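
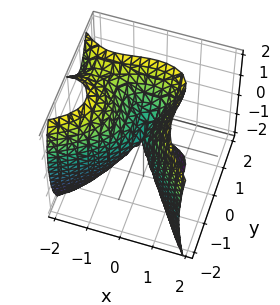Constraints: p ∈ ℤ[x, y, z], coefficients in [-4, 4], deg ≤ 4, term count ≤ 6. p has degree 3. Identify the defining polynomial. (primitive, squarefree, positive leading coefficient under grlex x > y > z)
x^3 - x^2*y + 2*y^3 + 3*x^2 - z^2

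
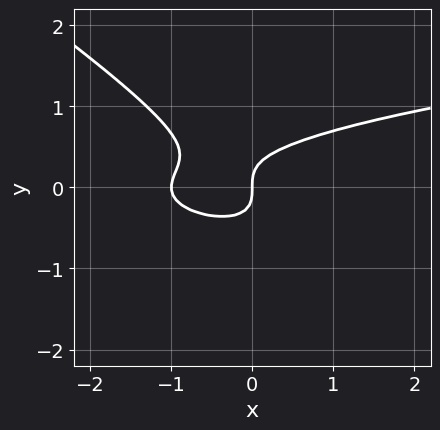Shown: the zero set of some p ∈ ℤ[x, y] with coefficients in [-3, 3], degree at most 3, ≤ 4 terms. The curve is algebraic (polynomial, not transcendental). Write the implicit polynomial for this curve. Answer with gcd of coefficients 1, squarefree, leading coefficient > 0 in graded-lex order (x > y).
2*x*y^2 + 3*y^3 - x^2 - x

(a) deg p = 3. The shape is more complex than any degree-2 curve.
(b) From the axis intercepts and sections: the x-axis gridline crossings are at x ∈ {-1, 0}; it crosses the y-axis at the gridline y = 0.
(c) Solving for integer coefficients yields p as stated.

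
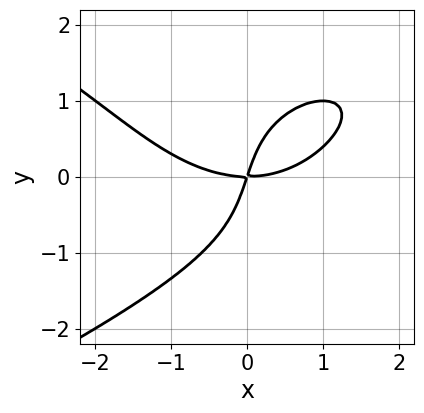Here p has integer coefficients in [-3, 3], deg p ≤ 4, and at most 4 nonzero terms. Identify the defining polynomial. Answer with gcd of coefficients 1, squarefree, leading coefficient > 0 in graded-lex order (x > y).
y^4 + x^3 - 3*x*y + y^2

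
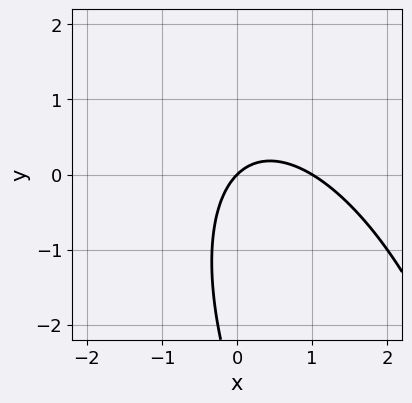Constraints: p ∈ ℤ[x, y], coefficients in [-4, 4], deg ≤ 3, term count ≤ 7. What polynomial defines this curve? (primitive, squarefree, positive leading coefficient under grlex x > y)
3*x^2 + 2*x*y + y^2 - 3*x + 3*y

deg p = 2. The shape is more complex than any degree-1 curve.
From the axis intercepts and sections: among the integer gridlines, it crosses the x-axis at x ∈ {0, 1}; it meets the y-axis at y = 0 (among the integer gridlines).
Together with the visible shape, these determine p as stated.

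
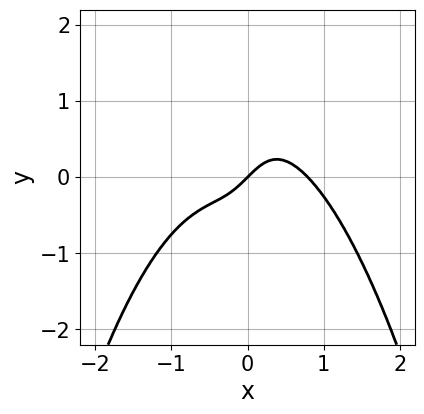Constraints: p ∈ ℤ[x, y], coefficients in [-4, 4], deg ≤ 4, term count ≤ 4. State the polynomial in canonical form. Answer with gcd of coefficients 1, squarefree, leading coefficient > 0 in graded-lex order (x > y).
2*x^4 + 3*x^2*y - x + y

(a) Degree: the shape is more complex than any degree-3 curve, so deg p = 4.
(b) From the axis intercepts and sections: one x-axis crossing is at x = 0; one y-axis crossing is at y = 0.
(c) Fitting integer coefficients to these (and the overall shape) gives p.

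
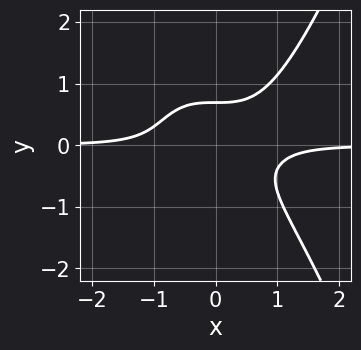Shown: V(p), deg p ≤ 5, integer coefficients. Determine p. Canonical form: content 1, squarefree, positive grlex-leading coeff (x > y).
3*x^3*y - 3*y^3 + 1

(a) deg p = 4.
(b) Observable constraints: no x-intercept at any integer in the box.
(c) The integer polynomial consistent with all of this is the stated p.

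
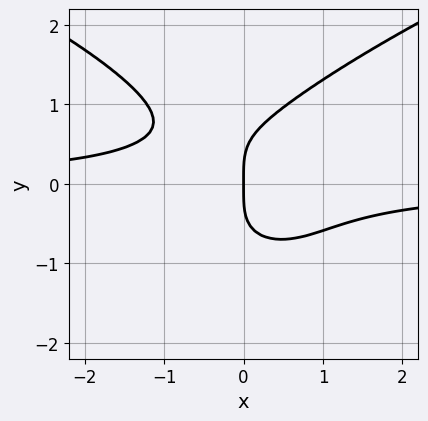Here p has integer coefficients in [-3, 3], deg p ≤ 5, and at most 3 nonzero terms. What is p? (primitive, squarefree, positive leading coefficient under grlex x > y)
1. deg p = 4. A generic line meets the curve in up to 4 points.
2. From the axis intercepts and sections: it meets the y-axis at y = 0 (among the integer gridlines); one x-axis crossing is at x = 0.
3. Solving for integer coefficients yields p as stated.

2*y^4 - 3*x^2*y - 2*x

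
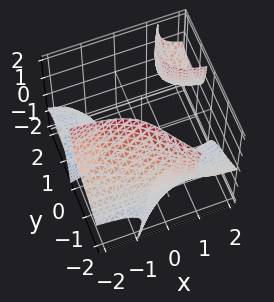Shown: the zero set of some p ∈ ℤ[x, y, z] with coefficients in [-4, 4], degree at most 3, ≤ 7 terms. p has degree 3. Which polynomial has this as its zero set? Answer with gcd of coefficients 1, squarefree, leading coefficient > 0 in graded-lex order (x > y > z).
3*x*y*z - y^3 - y*z^2 + 2*y - 3

(a) The picture has 3 separate pieces. They look like related sheets of one shape, so recover p as a whole.
(b) deg p = 3. The shape is more complex than any degree-2 surface.
(c) Reading off the gridlines: it misses every integer gridline on the x-axis; the surface avoids every integer z-axis point in the box.
(d) Fitting integer coefficients to these (and the overall shape) gives p.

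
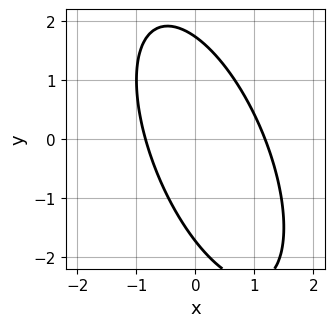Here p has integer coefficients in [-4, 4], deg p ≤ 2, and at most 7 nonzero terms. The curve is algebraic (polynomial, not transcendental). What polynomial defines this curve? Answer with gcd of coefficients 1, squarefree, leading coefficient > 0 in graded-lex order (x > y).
1. deg p = 2. A generic line meets the curve in up to 2 points.
2. Putting this together gives p.

3*x^2 + 2*x*y + y^2 - x - 3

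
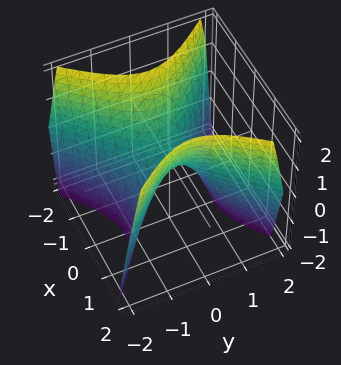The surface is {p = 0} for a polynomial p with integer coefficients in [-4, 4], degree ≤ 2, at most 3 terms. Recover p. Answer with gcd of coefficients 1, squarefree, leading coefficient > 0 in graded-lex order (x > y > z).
3*x^2 - 3*y^2 - 2*z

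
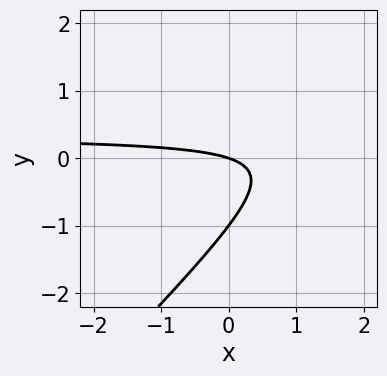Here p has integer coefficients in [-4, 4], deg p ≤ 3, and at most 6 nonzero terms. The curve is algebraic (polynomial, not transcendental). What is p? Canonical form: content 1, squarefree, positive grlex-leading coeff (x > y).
3*x*y - 3*y^2 - x - 3*y

1. The degree is 2 — no degree-1 curve has this shape.
2. Observable constraints: it crosses the x-axis at the gridline x = 0; the y-axis gridline crossings are at y ∈ {-1, 0}.
3. Fitting integer coefficients to these (and the overall shape) gives p.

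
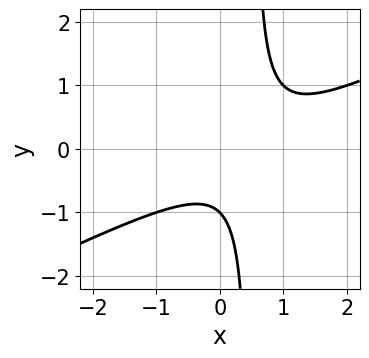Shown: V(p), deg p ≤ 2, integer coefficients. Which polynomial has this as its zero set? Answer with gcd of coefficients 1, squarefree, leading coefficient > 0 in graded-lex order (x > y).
x^2 - 2*x*y - x + y + 1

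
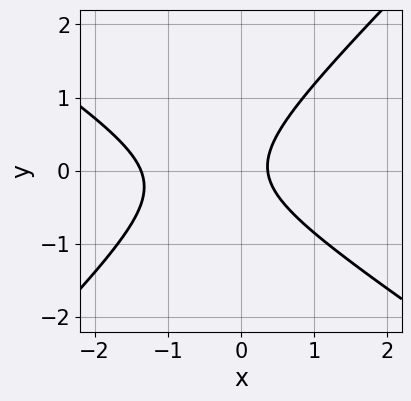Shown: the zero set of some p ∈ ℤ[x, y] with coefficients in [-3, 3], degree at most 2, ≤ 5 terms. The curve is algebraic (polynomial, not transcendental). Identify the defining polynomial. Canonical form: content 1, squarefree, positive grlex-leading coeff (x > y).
2*x^2 + x*y - 3*y^2 + 2*x - 1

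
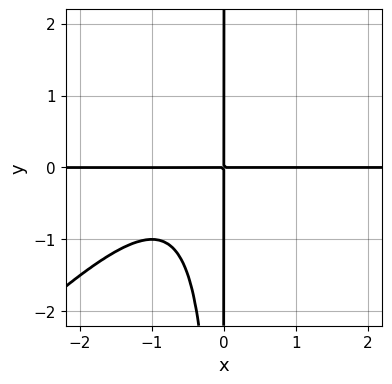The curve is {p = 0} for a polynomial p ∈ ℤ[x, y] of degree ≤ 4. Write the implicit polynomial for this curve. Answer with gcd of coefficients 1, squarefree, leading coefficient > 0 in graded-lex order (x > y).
x^3*y - x^2*y^2 + x^2*y + x*y

First, degree: a generic line meets the curve in up to 4 points, so deg p = 4.
Next, against the integer gridlines: the visible y-axis segment lies entirely on the curve; every point of the x-axis in the box is on the curve.
Finally, solving for integer coefficients yields p as stated.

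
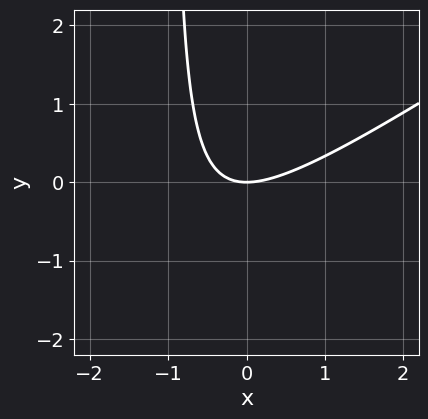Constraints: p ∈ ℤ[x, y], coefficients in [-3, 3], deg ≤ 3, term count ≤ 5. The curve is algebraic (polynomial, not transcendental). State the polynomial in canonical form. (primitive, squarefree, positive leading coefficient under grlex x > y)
2*x^2 - 3*x*y - 3*y

(a) The degree is 2 — no degree-1 curve has this shape.
(b) From the visible intercepts: it meets the y-axis at y = 0 (among the integer gridlines); it meets the x-axis at x = 0 (among the integer gridlines).
(c) Assembling these constraints gives the stated polynomial.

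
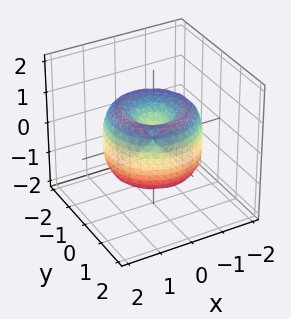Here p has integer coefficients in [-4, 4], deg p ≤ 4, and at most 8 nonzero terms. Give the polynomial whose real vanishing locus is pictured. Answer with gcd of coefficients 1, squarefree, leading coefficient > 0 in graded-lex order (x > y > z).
(a) Degree: the shape is more complex than any degree-3 surface, so deg p = 4.
(b) Symmetry: every cross-section ⟂ z is a circle, so x, y appear only via x² + y².
(c) Reading off the gridlines: it meets the y-axis at y = 0 (among the integer gridlines); one z-axis crossing is at z = 0; a circular section at z = 0 has radius between 1 and 2.
(d) Fitting integer coefficients to these (and the overall shape) gives p.

x^4 + 2*x^2*y^2 + y^4 - 2*x^2 - 2*y^2 + z^2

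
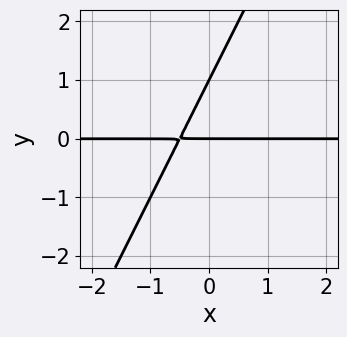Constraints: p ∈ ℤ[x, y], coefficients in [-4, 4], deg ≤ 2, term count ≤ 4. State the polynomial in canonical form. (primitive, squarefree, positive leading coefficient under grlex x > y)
deg p = 2.
Checking where it meets the axes: the y-axis gridline crossings are at y ∈ {0, 1}; every point of the x-axis in the box is on the curve.
Matching integer coefficients to the picture gives p.

2*x*y - y^2 + y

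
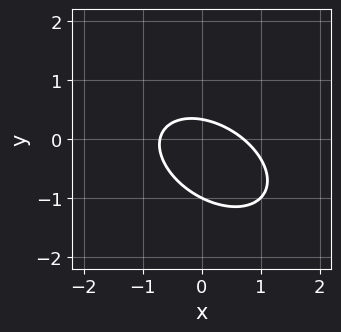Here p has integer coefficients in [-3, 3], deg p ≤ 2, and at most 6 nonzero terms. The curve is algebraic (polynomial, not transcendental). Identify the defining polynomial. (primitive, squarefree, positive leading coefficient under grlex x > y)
First, the degree is 2 — a generic line meets the curve in up to 2 points.
Then, against the integer gridlines: it crosses the y-axis at the gridline y = -1.
Finally, assembling these constraints gives the stated polynomial.

2*x^2 + 2*x*y + 3*y^2 + 2*y - 1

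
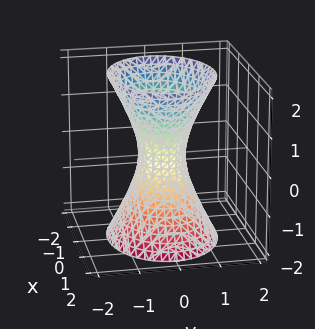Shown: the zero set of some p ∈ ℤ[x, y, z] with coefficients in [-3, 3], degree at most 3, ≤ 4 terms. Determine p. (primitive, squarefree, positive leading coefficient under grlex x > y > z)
2*x^2 + 3*y^2 - z^2 - 1

(a) The degree is 2 — one connected sheet with a waist; a quadric.
(b) Symmetries: mirror symmetry z ↦ −z ⇒ only even powers of z; mirror symmetry y ↦ −y ⇒ only even powers of y; it's symmetric under x → −x, forcing even powers of x.
(c) From the axis intercepts and sections: it misses every integer gridline on the z-axis.
(d) Solving for integer coefficients yields p as stated.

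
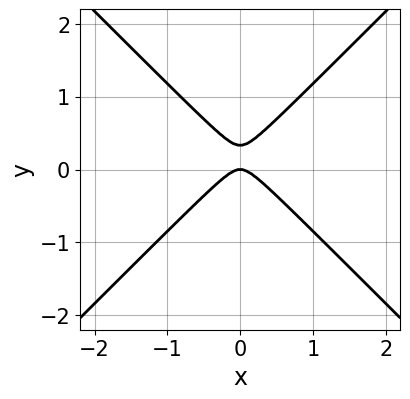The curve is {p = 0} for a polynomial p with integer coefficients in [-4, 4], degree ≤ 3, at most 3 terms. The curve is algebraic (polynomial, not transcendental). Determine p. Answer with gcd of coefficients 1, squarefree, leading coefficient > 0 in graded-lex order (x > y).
3*x^2 - 3*y^2 + y

First, deg p = 2. The shape is more complex than any degree-1 curve.
Next, symmetries: the x ↦ −x reflection is a symmetry, so x appears only in even powers.
Next, from the visible intercepts: it meets the y-axis at y = 0 (among the integer gridlines); it crosses the x-axis at the gridline x = 0.
Finally, putting this together gives p.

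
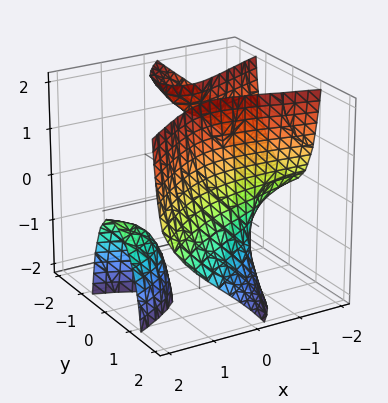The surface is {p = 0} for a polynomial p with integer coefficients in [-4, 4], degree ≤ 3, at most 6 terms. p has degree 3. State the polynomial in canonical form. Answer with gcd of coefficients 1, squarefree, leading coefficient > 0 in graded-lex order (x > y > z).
(a) I count 2 distinct pieces. Treating them together as one polynomial.
(b) deg p = 3. No degree-2 surface has this shape.
(c) Against the integer gridlines: the surface avoids every integer x-axis point in the box; no z-intercept at any integer in the box.
(d) Solving for integer coefficients yields p as stated.

x^2*z + 2*x*y^2 - 2*y^3 - 2*y^2*z + 1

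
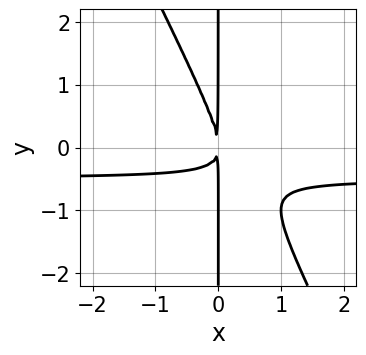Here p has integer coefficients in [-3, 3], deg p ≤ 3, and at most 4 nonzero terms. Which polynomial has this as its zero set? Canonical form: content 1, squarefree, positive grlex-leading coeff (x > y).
2*x^2*y + x*y^2 + x^2

1. deg p = 3. No degree-2 curve has this shape.
2. Reading off the gridlines: every point of the y-axis in the box is on the curve.
3. Fitting integer coefficients to these (and the overall shape) gives p.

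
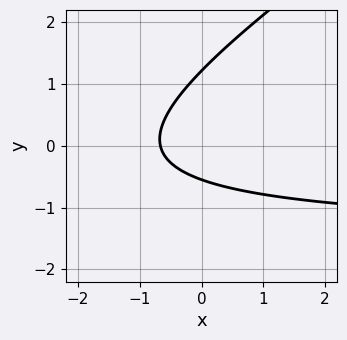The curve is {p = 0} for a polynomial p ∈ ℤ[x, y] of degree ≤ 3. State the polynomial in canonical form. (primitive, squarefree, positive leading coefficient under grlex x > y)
2*x*y - 3*y^2 + 3*x + 2*y + 2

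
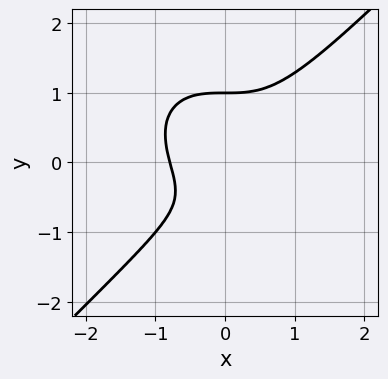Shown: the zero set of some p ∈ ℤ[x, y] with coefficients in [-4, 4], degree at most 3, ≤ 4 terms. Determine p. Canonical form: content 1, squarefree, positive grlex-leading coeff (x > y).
2*x^3 - 2*y^3 + y + 1

Degree: a generic line meets the curve in up to 3 points, so deg p = 3.
From the visible intercepts: it meets the y-axis at y = 1 (among the integer gridlines).
Solving for integer coefficients yields p as stated.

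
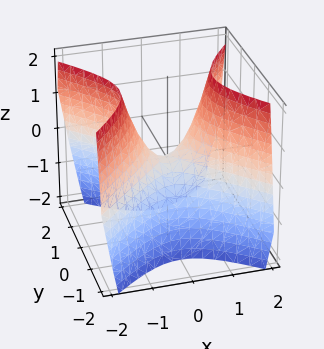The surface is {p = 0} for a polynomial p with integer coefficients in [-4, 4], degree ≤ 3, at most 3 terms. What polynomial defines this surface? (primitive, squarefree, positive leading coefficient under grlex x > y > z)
First, degree: a hyperbolic paraboloid; a quadric, so deg p = 2.
Then, symmetries: the x ↦ −x reflection is a symmetry, so x appears only in even powers; the y ↦ −y reflection is a symmetry, so y appears only in even powers.
Then, reading off the gridlines: one x-axis crossing is at x = 0; one y-axis crossing is at y = 0; it meets the z-axis at z = 0 (among the integer gridlines).
Finally, putting this together gives p.

3*x^2 - 3*y^2 - 2*z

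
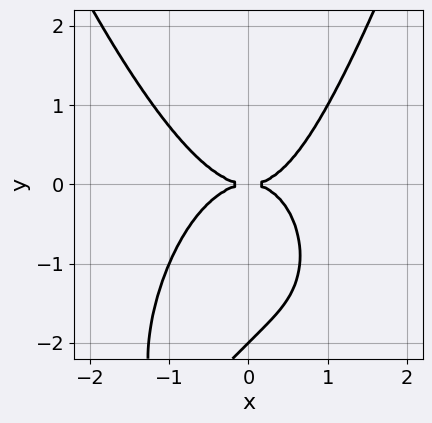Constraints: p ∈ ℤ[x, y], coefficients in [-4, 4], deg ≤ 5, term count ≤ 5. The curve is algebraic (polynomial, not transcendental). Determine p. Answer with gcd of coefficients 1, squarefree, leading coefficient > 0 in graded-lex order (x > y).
First, degree: no degree-3 curve has this shape, so deg p = 4.
Next, against the integer gridlines: the y-axis gridline crossings are at y ∈ {-2, 0}; it meets the x-axis at x = 0 (among the integer gridlines).
Finally, putting this together gives p.

2*x^4 + x*y^2 - y^3 - 2*y^2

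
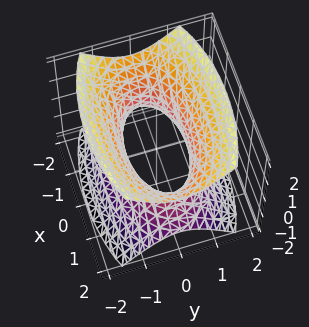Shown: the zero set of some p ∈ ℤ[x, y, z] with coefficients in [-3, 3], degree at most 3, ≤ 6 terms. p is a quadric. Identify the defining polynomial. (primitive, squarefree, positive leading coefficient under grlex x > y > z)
x^2 + 3*y^2 - 2*z^2 - 2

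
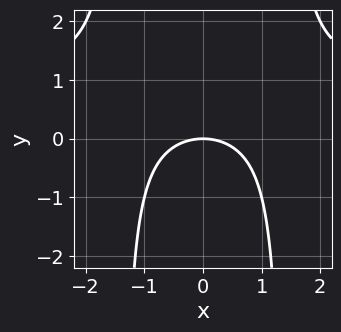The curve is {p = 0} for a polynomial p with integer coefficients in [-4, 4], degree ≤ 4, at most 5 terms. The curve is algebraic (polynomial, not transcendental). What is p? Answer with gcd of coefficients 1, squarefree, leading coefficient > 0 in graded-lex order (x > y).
x^2*y - x^2 - 2*y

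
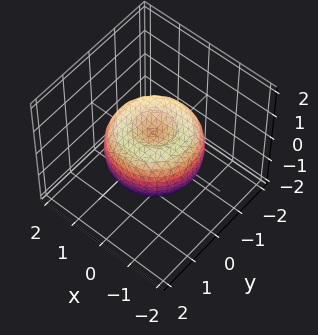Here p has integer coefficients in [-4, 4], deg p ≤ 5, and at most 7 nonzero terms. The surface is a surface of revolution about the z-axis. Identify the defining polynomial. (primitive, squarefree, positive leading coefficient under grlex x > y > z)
1. The degree is 4 — no degree-3 surface has this shape.
2. By symmetry, every cross-section ⟂ z is a circle, so x, y appear only via x² + y².
3. Reading off the gridlines: a circular section at z = 0 has radius between 1 and 2.
4. The integer polynomial consistent with all of this is the stated p.

2*x^4 + 4*x^2*y^2 + 2*y^4 - 3*x^2 - 3*y^2 + 3*z^2 - 1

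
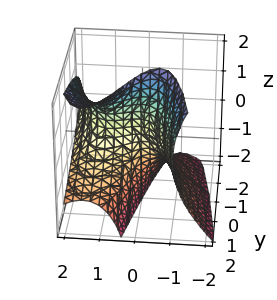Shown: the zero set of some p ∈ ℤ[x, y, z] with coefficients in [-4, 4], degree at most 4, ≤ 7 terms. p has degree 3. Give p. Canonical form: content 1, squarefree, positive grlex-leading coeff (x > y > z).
2*x^3 - 2*x*z^2 - 3*x^2 + 2*x*z + 3*y

(a) deg p = 3. The shape is more complex than any degree-2 surface.
(b) Reading off the gridlines: it meets the y-axis at y = 0 (among the integer gridlines); every point of the z-axis in the box is on the surface; one x-axis crossing is at x = 0.
(c) Assembling these constraints gives the stated polynomial.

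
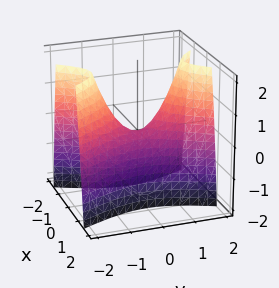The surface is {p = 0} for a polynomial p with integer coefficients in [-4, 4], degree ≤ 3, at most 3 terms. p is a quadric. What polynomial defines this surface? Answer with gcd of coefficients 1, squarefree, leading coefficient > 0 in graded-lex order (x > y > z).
3*x^2 - y^2 + z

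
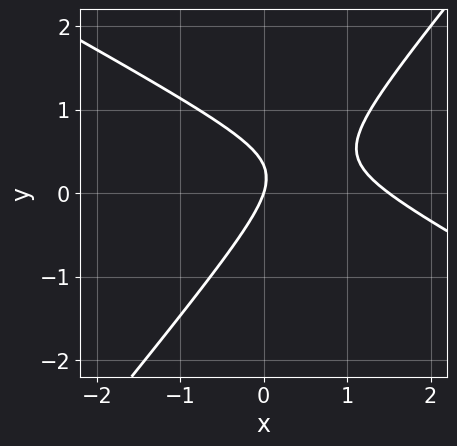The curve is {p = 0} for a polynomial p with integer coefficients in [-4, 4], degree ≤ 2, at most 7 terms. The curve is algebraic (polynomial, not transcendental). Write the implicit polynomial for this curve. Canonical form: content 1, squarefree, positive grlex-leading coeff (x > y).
2*x^2 + 2*x*y - 3*y^2 - 3*x + y

First, the degree is 2 — no degree-1 curve has this shape.
Next, checking where it meets the axes: it crosses the y-axis at the gridline y = 0; it meets the x-axis at x = 0 (among the integer gridlines).
Finally, solving for integer coefficients yields p as stated.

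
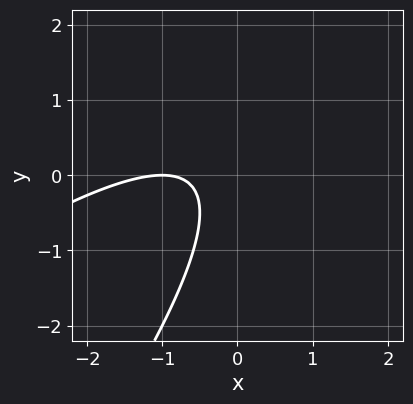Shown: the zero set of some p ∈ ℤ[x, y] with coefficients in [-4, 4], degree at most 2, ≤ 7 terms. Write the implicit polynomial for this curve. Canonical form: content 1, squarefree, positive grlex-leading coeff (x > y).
x^2 - 2*x*y + y^2 + 2*x + 1

1. Degree: the shape is more complex than any degree-1 curve, so deg p = 2.
2. Observable constraints: no y-intercept at any integer in the box; one x-axis crossing is at x = -1.
3. Assembling these constraints gives the stated polynomial.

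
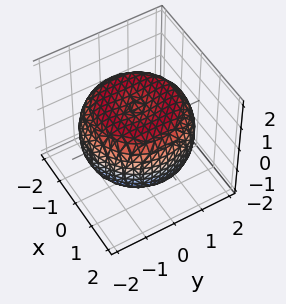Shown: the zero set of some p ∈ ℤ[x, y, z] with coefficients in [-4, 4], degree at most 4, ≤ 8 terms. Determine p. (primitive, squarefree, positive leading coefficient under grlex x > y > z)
deg p = 4.
Symmetry: the z-axis is an axis of rotation, so x and y enter only as x² + y².
From the axis intercepts and sections: the z-axis gridline crossings are at z ∈ {-1, 1}; a circular section at z = -1 has radius between 1 and 2.
Assembling these constraints gives the stated polynomial.

x^4 + 2*x^2*y^2 + y^4 - 2*x^2 - 2*y^2 + 3*z^2 - 3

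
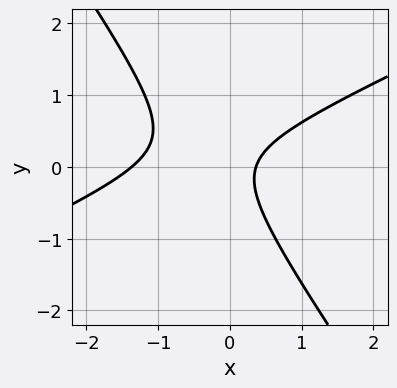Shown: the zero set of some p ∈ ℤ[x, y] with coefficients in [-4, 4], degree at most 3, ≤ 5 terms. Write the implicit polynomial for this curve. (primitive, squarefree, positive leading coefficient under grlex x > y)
Degree: a generic line meets the curve in up to 2 points, so deg p = 2.
Checking where it meets the axes: it misses every integer gridline on the y-axis.
Together with the visible shape, these determine p as stated.

2*x^2 - 3*x*y - 3*y^2 + 2*x - 1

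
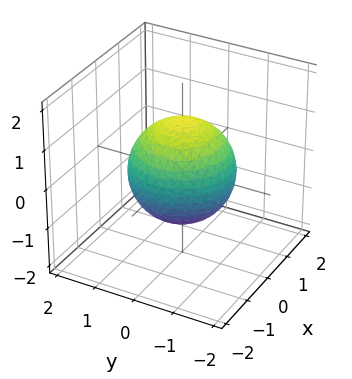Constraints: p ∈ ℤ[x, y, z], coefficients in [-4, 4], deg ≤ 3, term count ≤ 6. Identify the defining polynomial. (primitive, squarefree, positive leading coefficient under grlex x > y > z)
First, degree: the shape is more complex than any degree-1 surface, so deg p = 2.
Then, by symmetry, the z-axis is an axis of rotation, so x and y enter only as x² + y².
Then, observable constraints: a circular section at z = -1 has radius between 0 and 1.
Finally, together with the visible shape, these determine p as stated.

2*x^2 + 2*y^2 + 2*z^2 - 3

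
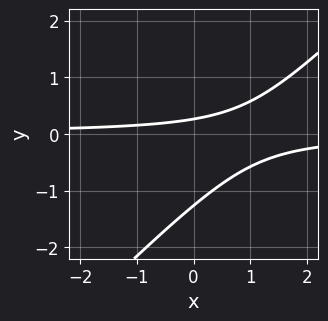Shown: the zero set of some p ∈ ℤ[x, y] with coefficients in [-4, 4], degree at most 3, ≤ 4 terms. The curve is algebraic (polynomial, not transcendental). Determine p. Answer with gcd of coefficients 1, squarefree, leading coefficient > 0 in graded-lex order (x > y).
3*x*y - 3*y^2 - 3*y + 1

deg p = 2. No degree-1 curve has this shape.
Against the integer gridlines: no x-intercept at any integer in the box.
These observations pin down the coefficients.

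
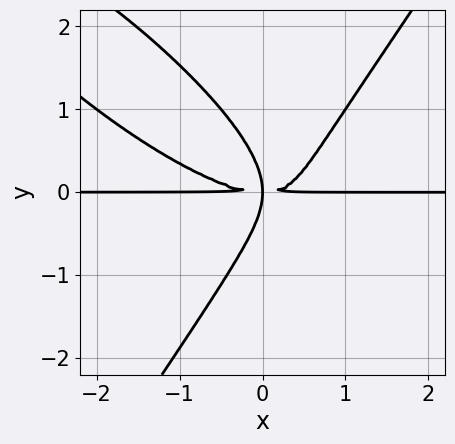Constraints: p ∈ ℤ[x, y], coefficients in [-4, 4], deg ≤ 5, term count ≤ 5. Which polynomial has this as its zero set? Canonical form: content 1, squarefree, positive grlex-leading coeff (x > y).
2*x^3*y + 3*x^2*y^2 - 2*y^4 - 3*x*y^2

1. Degree: no degree-3 curve has this shape, so deg p = 4.
2. Against the integer gridlines: the visible x-axis segment lies entirely on the curve.
3. Solving for integer coefficients yields p as stated.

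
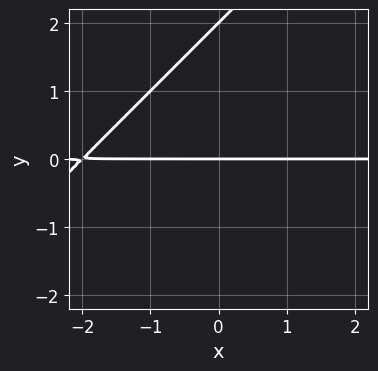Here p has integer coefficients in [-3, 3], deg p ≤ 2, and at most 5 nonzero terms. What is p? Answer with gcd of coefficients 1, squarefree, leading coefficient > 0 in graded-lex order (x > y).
x*y - y^2 + 2*y

First, deg p = 2. The shape is more complex than any degree-1 curve.
Then, checking where it meets the axes: the y-axis gridline crossings are at y ∈ {0, 2}; every point of the x-axis in the box is on the curve.
Finally, fitting integer coefficients to these (and the overall shape) gives p.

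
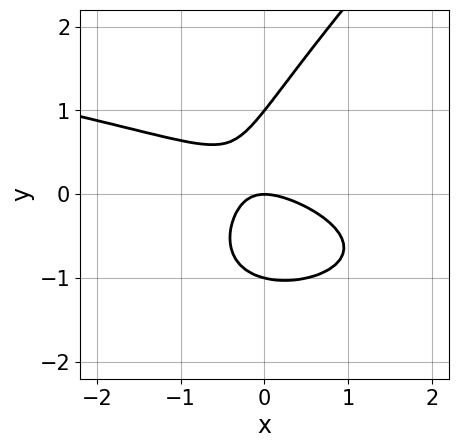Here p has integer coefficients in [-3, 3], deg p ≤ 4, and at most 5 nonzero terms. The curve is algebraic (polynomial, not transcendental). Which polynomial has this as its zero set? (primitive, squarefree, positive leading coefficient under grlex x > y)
2*x*y^2 - 2*y^3 + 2*x^2 + 3*x*y + 2*y

1. deg p = 3. No degree-2 curve has this shape.
2. Reading off the gridlines: it crosses the x-axis at the gridline x = 0; among the integer gridlines, it crosses the y-axis at y ∈ {-1, 0, 1}.
3. The integer polynomial consistent with all of this is the stated p.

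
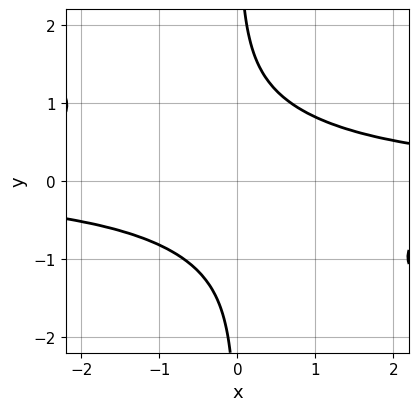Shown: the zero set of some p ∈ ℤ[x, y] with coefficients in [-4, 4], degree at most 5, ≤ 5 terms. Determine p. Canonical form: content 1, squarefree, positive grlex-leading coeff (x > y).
2*x^2*y^2 + 3*x*y^3 - 3

1. Degree: no degree-3 curve has this shape, so deg p = 4.
2. Against the integer gridlines: the curve avoids every integer y-axis point in the box; the curve avoids every integer x-axis point in the box.
3. Putting this together gives p.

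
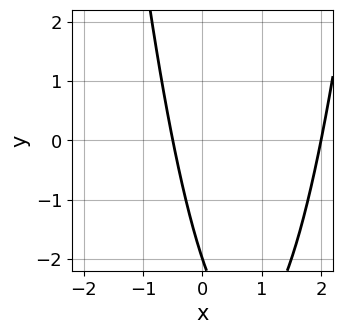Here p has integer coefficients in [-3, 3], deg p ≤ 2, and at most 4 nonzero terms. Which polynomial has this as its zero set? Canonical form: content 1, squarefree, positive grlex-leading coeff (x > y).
Degree: a generic line meets the curve in up to 2 points, so deg p = 2.
Reading off the gridlines: it meets the y-axis at y = -2 (among the integer gridlines); it crosses the x-axis at the gridline x = 2.
Solving for integer coefficients yields p as stated.

2*x^2 - 3*x - y - 2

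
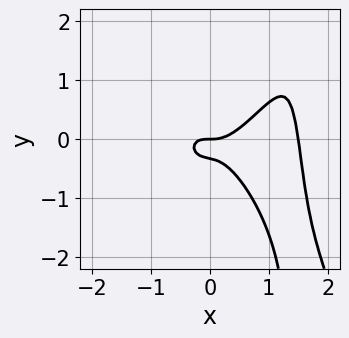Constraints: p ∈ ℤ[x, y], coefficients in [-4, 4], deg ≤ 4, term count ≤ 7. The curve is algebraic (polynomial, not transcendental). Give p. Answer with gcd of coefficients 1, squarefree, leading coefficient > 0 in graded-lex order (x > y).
2*x^4 - 3*x^3 - 2*x*y^2 + 3*y^2 + y

1. The degree is 4 — a generic line meets the curve in up to 4 points.
2. Reading off the gridlines: one x-axis crossing is at x = 0; it crosses the y-axis at the gridline y = 0.
3. Fitting integer coefficients to these (and the overall shape) gives p.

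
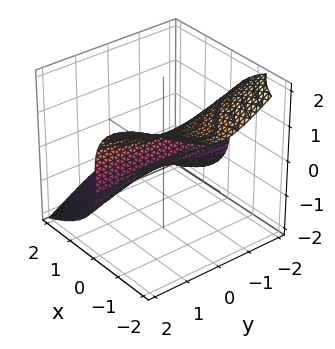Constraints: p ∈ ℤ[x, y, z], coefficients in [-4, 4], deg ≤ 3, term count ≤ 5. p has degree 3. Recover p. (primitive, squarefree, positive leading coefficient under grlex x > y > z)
3*x*y^2 + 3*z^3 - z^2 + 3*x

deg p = 3. No degree-2 surface has this shape.
Checking where it meets the axes: it crosses the z-axis at the gridline z = 0; the visible y-axis segment lies entirely on the surface; it meets the x-axis at x = 0 (among the integer gridlines).
Solving for integer coefficients yields p as stated.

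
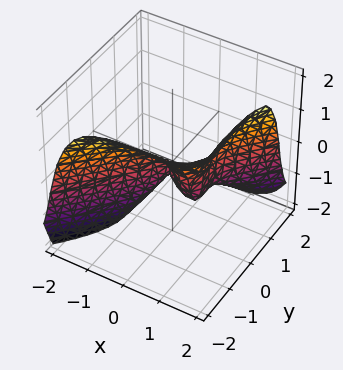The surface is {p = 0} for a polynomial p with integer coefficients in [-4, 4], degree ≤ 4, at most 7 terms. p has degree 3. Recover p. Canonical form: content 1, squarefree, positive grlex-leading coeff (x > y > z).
3*x^3 - 3*y^3 - 2*y^2*z - z^3 - 3*x^2

Degree: no degree-2 surface has this shape, so deg p = 3.
Against the integer gridlines: it meets the y-axis at y = 0 (among the integer gridlines); it meets the z-axis at z = 0 (among the integer gridlines); the x-axis gridline crossings are at x ∈ {0, 1}.
Assembling these constraints gives the stated polynomial.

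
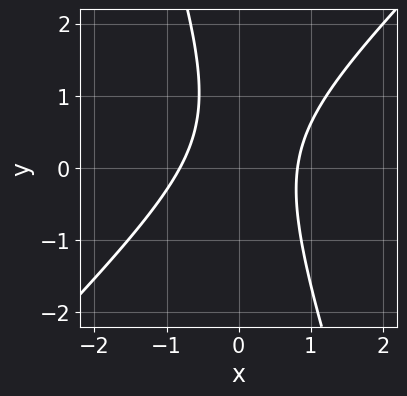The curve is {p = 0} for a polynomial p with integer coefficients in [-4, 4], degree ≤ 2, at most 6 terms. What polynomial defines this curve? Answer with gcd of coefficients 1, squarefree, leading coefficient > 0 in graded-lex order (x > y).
Degree: a generic line meets the curve in up to 2 points, so deg p = 2.
Reading off the gridlines: the curve avoids every integer y-axis point in the box.
Together with the visible shape, these determine p as stated.

3*x^2 - 2*x*y - y^2 + y - 2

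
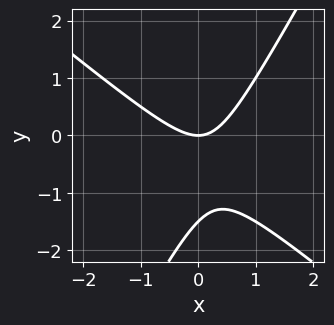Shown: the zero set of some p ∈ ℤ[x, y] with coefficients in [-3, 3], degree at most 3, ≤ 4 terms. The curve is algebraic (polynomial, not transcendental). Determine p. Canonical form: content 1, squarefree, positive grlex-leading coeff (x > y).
3*x^2 + 2*x*y - 2*y^2 - 3*y

The degree is 2 — no degree-1 curve has this shape.
From the axis intercepts and sections: one y-axis crossing is at y = 0; one x-axis crossing is at x = 0.
Putting this together gives p.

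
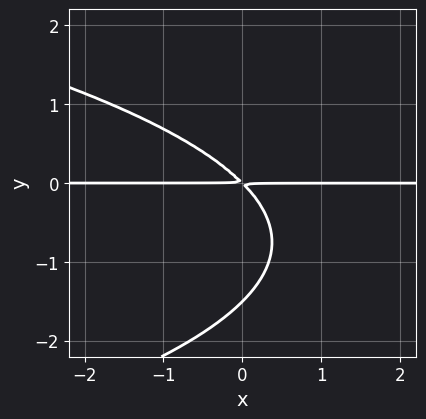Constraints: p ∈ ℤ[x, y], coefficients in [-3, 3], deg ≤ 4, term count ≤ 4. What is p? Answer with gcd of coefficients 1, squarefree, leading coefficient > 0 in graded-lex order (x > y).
2*y^3 + 3*x*y + 3*y^2

The degree is 3 — the shape is more complex than any degree-2 curve.
Reading off the gridlines: the visible x-axis segment lies entirely on the curve.
Solving for integer coefficients yields p as stated.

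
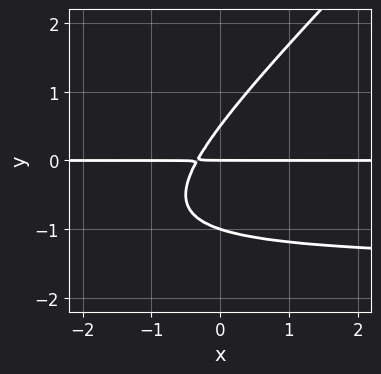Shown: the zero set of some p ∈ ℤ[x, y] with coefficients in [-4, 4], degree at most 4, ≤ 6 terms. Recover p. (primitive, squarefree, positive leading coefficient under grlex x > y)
deg p = 3. A generic line meets the curve in up to 3 points.
Checking where it meets the axes: among the integer gridlines, it crosses the y-axis at y ∈ {-1, 0}; the visible x-axis segment lies entirely on the curve.
The integer polynomial consistent with all of this is the stated p.

2*x*y^2 - 2*y^3 + 3*x*y - y^2 + y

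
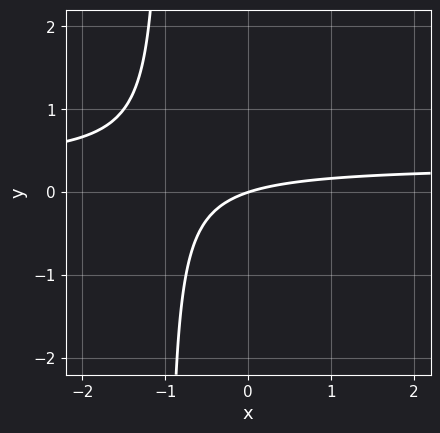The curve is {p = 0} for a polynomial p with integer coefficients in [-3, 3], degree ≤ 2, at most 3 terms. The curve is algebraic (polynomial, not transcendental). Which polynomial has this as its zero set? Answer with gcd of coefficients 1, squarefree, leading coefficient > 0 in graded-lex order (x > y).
1. Degree: no degree-1 curve has this shape, so deg p = 2.
2. Observable constraints: it crosses the x-axis at the gridline x = 0; one y-axis crossing is at y = 0.
3. These observations pin down the coefficients.

3*x*y - x + 3*y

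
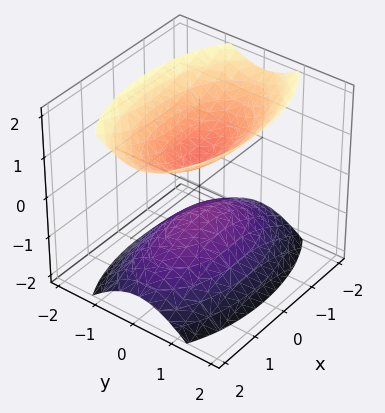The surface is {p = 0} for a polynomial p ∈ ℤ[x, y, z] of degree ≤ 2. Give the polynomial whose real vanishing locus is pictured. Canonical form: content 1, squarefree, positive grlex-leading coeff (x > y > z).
x^2 + 3*y^2 - 2*z^2 + 1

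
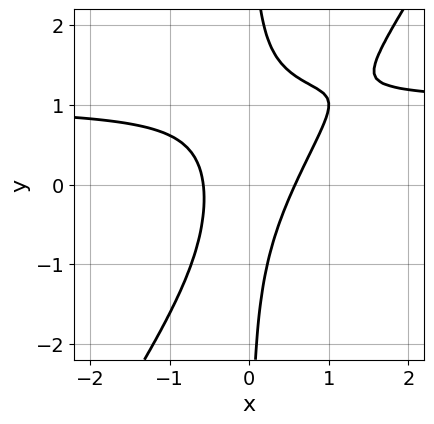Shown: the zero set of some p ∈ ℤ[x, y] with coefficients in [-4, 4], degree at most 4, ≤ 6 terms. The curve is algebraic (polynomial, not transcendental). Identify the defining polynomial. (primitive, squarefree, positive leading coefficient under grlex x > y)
3*x^2*y - 2*x*y^2 - 3*x^2 + x*y + 1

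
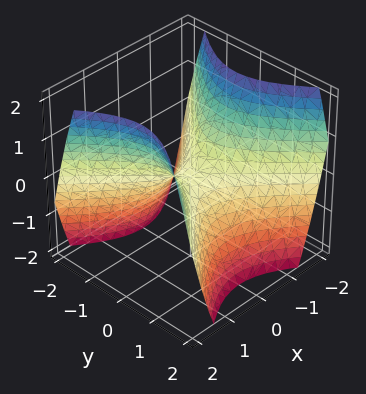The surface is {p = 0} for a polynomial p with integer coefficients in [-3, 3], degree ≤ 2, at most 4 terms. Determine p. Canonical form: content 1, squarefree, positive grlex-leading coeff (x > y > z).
x^2 - y^2 - z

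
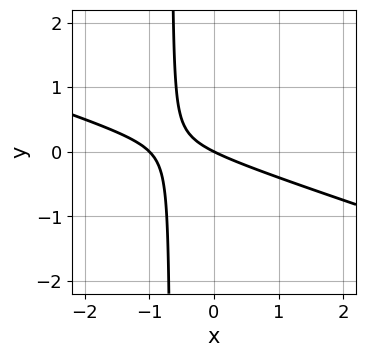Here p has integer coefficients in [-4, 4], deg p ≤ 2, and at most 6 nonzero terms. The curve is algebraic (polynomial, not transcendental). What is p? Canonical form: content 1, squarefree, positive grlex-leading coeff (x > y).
x^2 + 3*x*y + x + 2*y

(a) The degree is 2 — no degree-1 curve has this shape.
(b) From the visible intercepts: among the integer gridlines, it crosses the x-axis at x ∈ {-1, 0}; it crosses the y-axis at the gridline y = 0.
(c) Solving for integer coefficients yields p as stated.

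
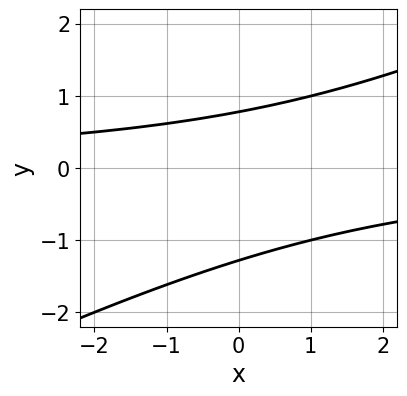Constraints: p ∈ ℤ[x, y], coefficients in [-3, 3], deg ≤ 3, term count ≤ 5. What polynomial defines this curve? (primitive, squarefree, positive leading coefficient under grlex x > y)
First, the degree is 2 — the shape is more complex than any degree-1 curve.
Then, from the axis intercepts and sections: it misses every integer gridline on the x-axis.
Finally, solving for integer coefficients yields p as stated.

x*y - 2*y^2 - y + 2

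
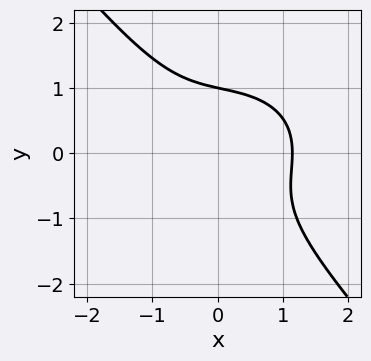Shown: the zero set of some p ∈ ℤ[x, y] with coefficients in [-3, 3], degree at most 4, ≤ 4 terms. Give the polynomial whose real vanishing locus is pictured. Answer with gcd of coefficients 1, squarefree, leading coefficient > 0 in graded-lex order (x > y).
The degree is 3 — the shape is more complex than any degree-2 curve.
Observable constraints: one y-axis crossing is at y = 1.
Matching integer coefficients to the picture gives p.

2*x^3 + 2*x*y^2 + 3*y^3 - 3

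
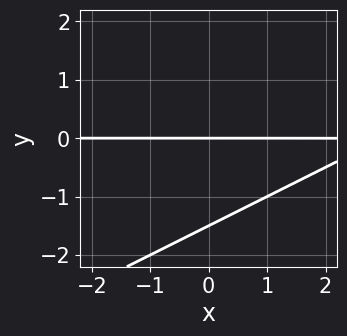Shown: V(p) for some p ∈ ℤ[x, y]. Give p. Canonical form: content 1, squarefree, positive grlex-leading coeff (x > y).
(a) The degree is 2 — no degree-1 curve has this shape.
(b) From the visible intercepts: it meets the y-axis at y = 0 (among the integer gridlines); every point of the x-axis in the box is on the curve.
(c) Putting this together gives p.

x*y - 2*y^2 - 3*y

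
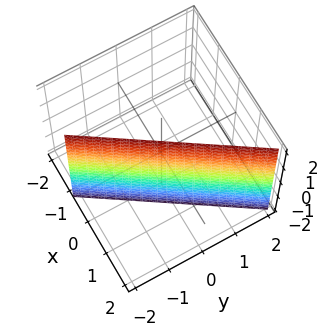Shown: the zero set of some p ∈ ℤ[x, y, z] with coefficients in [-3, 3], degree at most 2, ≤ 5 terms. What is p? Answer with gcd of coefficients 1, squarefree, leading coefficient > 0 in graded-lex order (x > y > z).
3*x - 2*y - 2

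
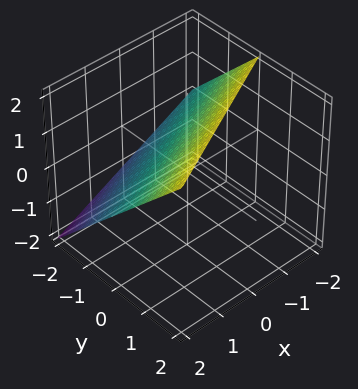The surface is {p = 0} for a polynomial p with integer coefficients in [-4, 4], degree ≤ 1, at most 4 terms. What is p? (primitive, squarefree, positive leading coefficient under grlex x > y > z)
1. Degree: the surface is flat (a plane), so deg p = 1.
2. From the axis intercepts and sections: it crosses the y-axis at the gridline y = -1; it meets the x-axis at x = 2 (among the integer gridlines); it meets the z-axis at z = 1 (among the integer gridlines).
3. Putting this together gives p.

x - 2*y + 2*z - 2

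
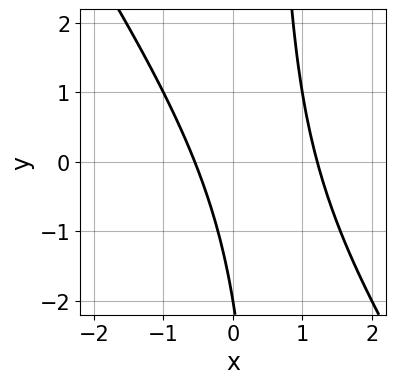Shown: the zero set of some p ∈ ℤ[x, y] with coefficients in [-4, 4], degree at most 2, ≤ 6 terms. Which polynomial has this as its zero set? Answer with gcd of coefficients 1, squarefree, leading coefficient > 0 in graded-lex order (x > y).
3*x^2 + 2*x*y - 2*x - y - 2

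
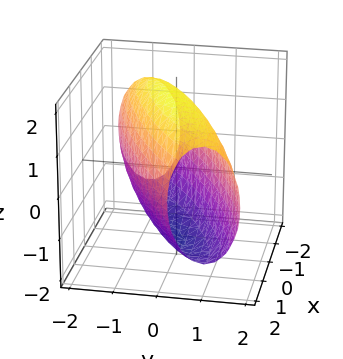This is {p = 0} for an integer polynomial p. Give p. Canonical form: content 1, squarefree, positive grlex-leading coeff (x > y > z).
First, degree: the shape is more complex than any degree-1 surface, so deg p = 2.
Next, from the axis intercepts and sections: among the integer gridlines, it crosses the y-axis at y ∈ {-1, 1}.
Finally, assembling these constraints gives the stated polynomial.

x^2 - 3*x*y + 3*y^2 + z^2 - 3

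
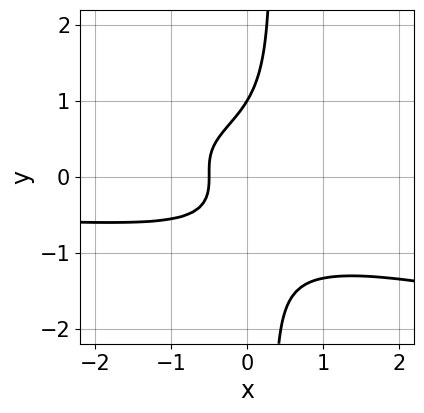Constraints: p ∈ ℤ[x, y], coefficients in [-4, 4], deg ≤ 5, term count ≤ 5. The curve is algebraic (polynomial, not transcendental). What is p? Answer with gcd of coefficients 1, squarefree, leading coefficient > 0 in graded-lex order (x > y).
x^2*y^2 + 3*x*y^3 - y^3 + 2*x + 1

deg p = 4.
Observable constraints: one y-axis crossing is at y = 1.
Putting this together gives p.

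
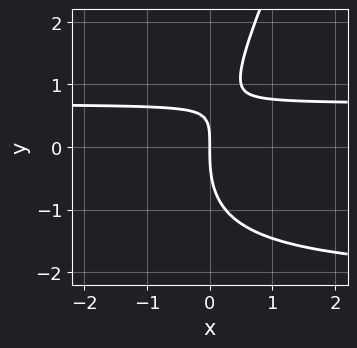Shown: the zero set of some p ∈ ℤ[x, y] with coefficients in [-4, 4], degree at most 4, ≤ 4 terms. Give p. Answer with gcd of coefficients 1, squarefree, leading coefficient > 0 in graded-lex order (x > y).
2*x*y^2 - y^3 + 3*x*y - 3*x

(a) deg p = 3.
(b) Checking where it meets the axes: one x-axis crossing is at x = 0; one y-axis crossing is at y = 0.
(c) The integer polynomial consistent with all of this is the stated p.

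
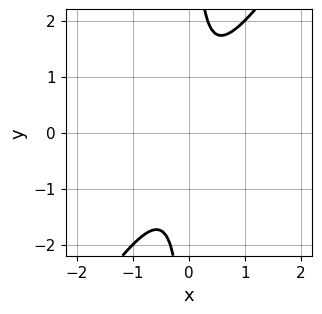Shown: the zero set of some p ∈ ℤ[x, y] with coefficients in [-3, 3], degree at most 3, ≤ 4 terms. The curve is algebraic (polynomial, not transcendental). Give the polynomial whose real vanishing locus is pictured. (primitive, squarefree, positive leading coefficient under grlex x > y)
3*x^2 - 2*x*y + 1

First, degree: the shape is more complex than any degree-1 curve, so deg p = 2.
Next, against the integer gridlines: no y-intercept at any integer in the box; no x-intercept at any integer in the box.
Finally, assembling these constraints gives the stated polynomial.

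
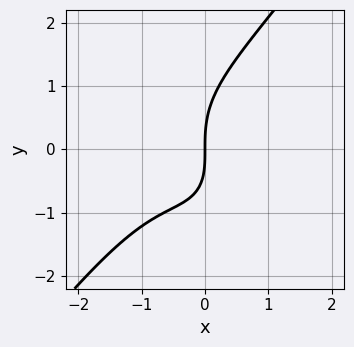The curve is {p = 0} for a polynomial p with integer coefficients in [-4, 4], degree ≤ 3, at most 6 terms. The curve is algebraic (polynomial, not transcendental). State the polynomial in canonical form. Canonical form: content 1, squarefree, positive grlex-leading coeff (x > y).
2*x^3 - y^3 + 2*x^2 + x*y + 3*x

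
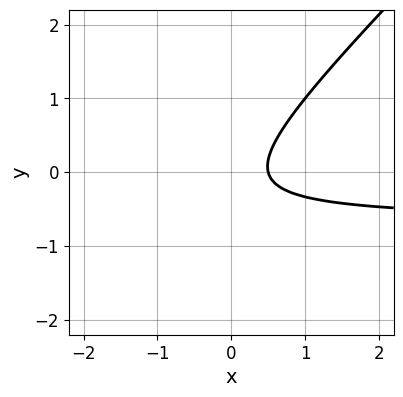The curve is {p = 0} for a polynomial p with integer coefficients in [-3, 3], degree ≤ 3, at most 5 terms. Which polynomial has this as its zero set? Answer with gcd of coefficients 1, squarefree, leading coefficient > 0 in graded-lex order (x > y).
The degree is 2 — no degree-1 curve has this shape.
Against the integer gridlines: it misses every integer gridline on the y-axis.
Fitting integer coefficients to these (and the overall shape) gives p.

3*x*y - 3*y^2 + 2*x - y - 1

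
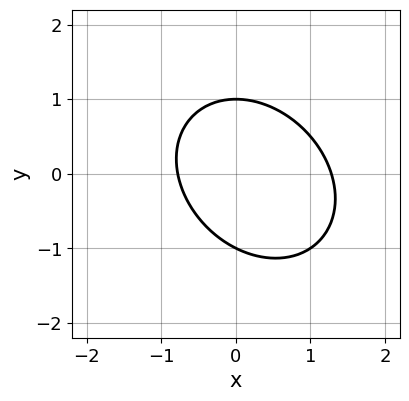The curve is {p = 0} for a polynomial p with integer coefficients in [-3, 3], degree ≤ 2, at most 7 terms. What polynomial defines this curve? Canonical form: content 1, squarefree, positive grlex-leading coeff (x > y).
2*x^2 + x*y + 2*y^2 - x - 2

First, degree: a generic line meets the curve in up to 2 points, so deg p = 2.
Then, checking where it meets the axes: the y-axis gridline crossings are at y ∈ {-1, 1}.
Finally, matching integer coefficients to the picture gives p.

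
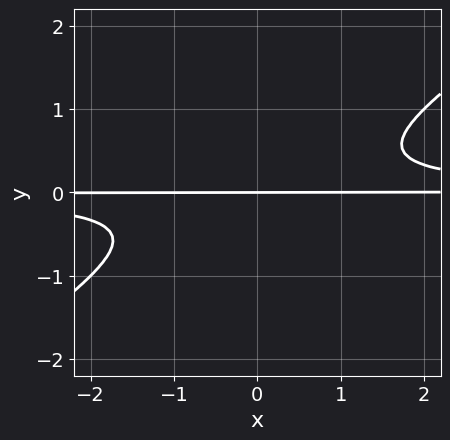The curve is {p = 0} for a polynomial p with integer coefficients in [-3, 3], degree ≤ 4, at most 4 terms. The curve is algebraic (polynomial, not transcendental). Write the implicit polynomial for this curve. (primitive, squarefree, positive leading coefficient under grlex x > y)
2*x*y^2 - 3*y^3 - y

1. deg p = 3. No degree-2 curve has this shape.
2. Checking where it meets the axes: the visible x-axis segment lies entirely on the curve; one y-axis crossing is at y = 0.
3. Solving for integer coefficients yields p as stated.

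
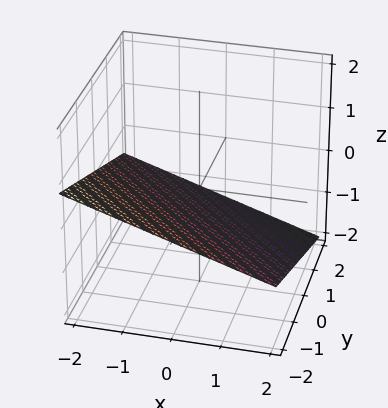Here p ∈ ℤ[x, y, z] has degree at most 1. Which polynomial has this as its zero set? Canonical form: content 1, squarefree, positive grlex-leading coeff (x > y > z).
First, degree: the surface is flat (a plane), so deg p = 1.
Next, observable constraints: one x-axis crossing is at x = -2; it meets the y-axis at y = -2 (among the integer gridlines).
Finally, matching integer coefficients to the picture gives p.

x + y + 3*z + 2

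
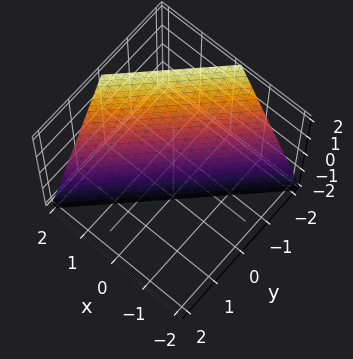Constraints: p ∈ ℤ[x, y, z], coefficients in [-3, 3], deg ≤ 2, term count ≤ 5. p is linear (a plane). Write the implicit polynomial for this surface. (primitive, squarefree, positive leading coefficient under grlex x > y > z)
2*x - 2*y - z - 2

First, the degree is 1 — the surface is flat (a plane).
Then, observable constraints: one y-axis crossing is at y = -1; it crosses the x-axis at the gridline x = 1.
Finally, fitting integer coefficients to these (and the overall shape) gives p. Check: (0, 0, -2) on the z-axis lies on the surface, and p(0, 0, -2) = 0. ✓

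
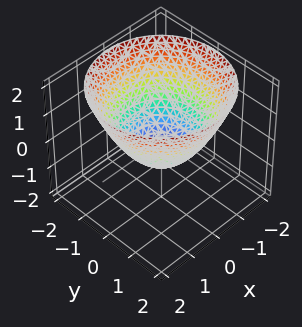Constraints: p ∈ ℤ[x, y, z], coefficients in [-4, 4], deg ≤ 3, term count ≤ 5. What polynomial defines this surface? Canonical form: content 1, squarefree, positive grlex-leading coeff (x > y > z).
1. Degree: no degree-1 surface has this shape, so deg p = 2.
2. By symmetry, every cross-section ⟂ z is a circle, so x, y appear only via x² + y².
3. Observable constraints: a circular section at z = 1 has radius between 1 and 2; among the integer gridlines, it crosses the x-axis at x ∈ {-1, 1}.
4. Solving for integer coefficients yields p as stated. Check: (0, -1, 0) on the y-axis lies on the surface, and p(0, -1, 0) = 0. ✓

2*x^2 + 2*y^2 - 3*z - 2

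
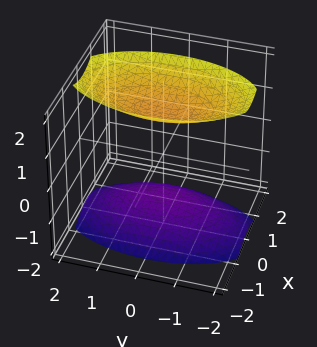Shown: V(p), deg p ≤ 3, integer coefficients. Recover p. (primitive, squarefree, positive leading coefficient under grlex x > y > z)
First, the picture has 2 separate pieces. Treating them together as one polynomial.
Next, deg p = 2. Two separate bowl-shaped sheets opening away from each other; a quadric.
Then, symmetries: mirror symmetry x ↦ −x ⇒ only even powers of x; mirror symmetry y ↦ −y ⇒ only even powers of y; it's symmetric under z → −z, forcing even powers of z.
Then, observable constraints: no y-intercept at any integer in the box; the surface avoids every integer x-axis point in the box.
Finally, putting this together gives p.

3*x^2 + y^2 - 2*z^2 + 3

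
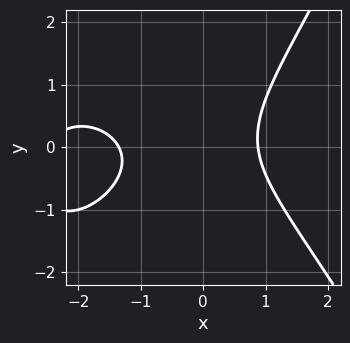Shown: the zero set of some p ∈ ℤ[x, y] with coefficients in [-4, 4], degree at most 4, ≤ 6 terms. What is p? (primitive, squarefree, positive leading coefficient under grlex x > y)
x^3 + 3*x^2 + x*y - 3*y^2 - 3

deg p = 3.
Reading off the gridlines: no y-intercept at any integer in the box.
The integer polynomial consistent with all of this is the stated p.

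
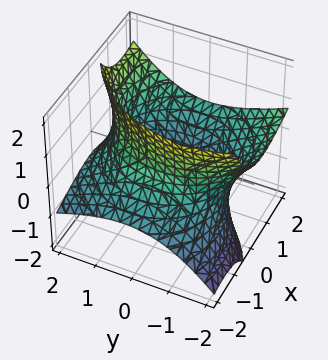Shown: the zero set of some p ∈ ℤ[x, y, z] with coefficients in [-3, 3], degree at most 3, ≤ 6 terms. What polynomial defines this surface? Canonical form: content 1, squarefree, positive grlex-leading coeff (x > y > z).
x^2 - 2*x*z + y^2 + y*z - z^2 - 3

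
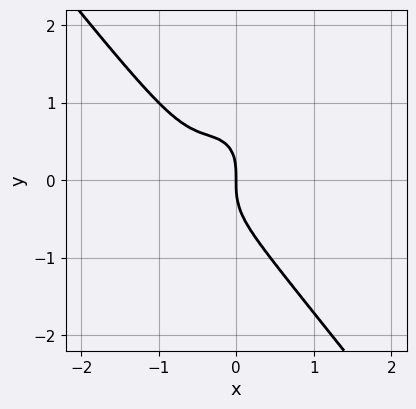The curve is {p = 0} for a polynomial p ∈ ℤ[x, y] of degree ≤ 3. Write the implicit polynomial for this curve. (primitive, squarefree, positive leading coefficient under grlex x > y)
2*x^3 + y^3 + 2*x^2 + x

1. Degree: the shape is more complex than any degree-2 curve, so deg p = 3.
2. Reading off the gridlines: it crosses the y-axis at the gridline y = 0; one x-axis crossing is at x = 0.
3. These observations pin down the coefficients.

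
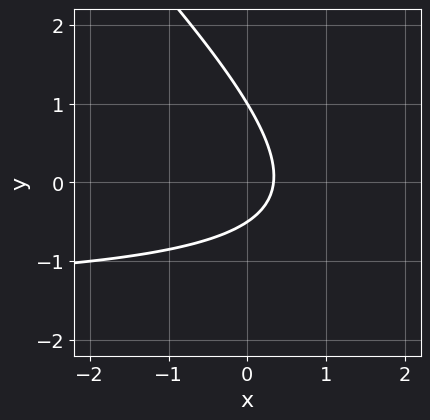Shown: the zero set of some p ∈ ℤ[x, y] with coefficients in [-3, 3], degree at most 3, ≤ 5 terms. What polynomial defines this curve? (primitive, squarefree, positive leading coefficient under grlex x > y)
1. deg p = 2. The shape is more complex than any degree-1 curve.
2. From the visible intercepts: it meets the y-axis at y = 1 (among the integer gridlines).
3. Solving for integer coefficients yields p as stated.

2*x*y + 2*y^2 + 3*x - y - 1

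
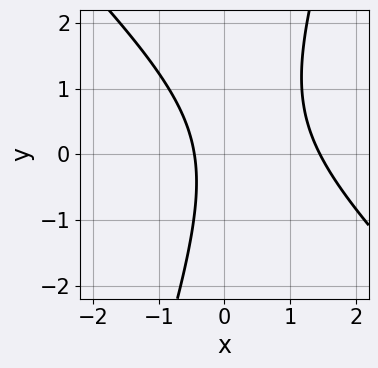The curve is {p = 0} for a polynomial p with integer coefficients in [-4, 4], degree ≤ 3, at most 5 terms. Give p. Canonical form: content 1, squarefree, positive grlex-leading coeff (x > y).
deg p = 2. The shape is more complex than any degree-1 curve.
Reading off the gridlines: it misses every integer gridline on the y-axis.
Assembling these constraints gives the stated polynomial.

3*x^2 + 2*x*y - y^2 - 3*x - 2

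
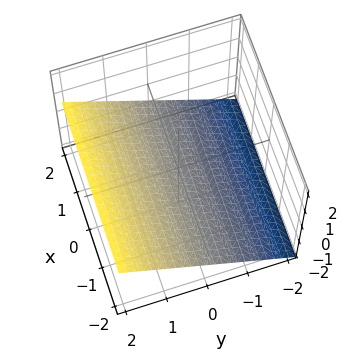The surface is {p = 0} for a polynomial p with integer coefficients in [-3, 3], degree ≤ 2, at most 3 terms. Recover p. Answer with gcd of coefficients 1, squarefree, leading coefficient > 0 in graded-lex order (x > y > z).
The degree is 1 — every cross-section is a straight line — this is a plane.
Against the integer gridlines: no x-intercept at any integer in the box; one y-axis crossing is at y = 1.
The integer polynomial consistent with all of this is the stated p.

2*y - 3*z - 2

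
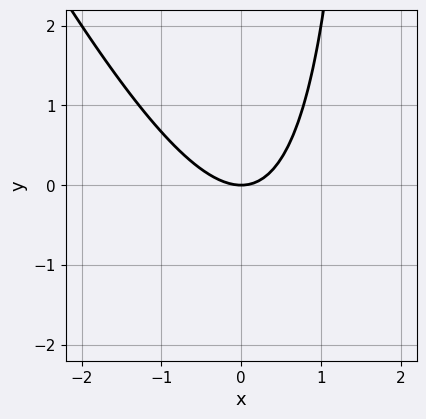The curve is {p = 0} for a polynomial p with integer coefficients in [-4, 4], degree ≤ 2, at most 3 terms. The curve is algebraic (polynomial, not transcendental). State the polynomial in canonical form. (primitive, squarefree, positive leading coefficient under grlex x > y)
2*x^2 + x*y - 2*y

Degree: the shape is more complex than any degree-1 curve, so deg p = 2.
Observable constraints: it meets the x-axis at x = 0 (among the integer gridlines); it crosses the y-axis at the gridline y = 0.
The integer polynomial consistent with all of this is the stated p.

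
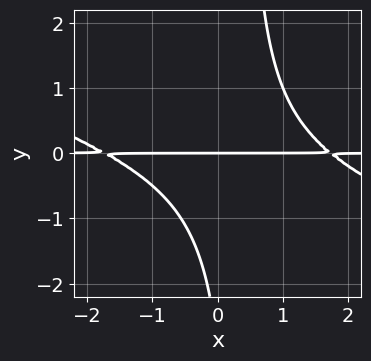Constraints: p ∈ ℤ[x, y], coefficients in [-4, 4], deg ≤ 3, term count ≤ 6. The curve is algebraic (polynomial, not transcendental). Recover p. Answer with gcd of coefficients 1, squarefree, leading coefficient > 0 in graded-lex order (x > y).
1. Degree: no degree-2 curve has this shape, so deg p = 3.
2. Observable constraints: every point of the x-axis in the box is on the curve; it meets the y-axis at y = 0 (among the integer gridlines).
3. These observations pin down the coefficients.

x^2*y + 3*x*y^2 - y^2 - 3*y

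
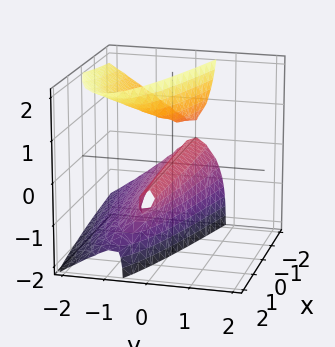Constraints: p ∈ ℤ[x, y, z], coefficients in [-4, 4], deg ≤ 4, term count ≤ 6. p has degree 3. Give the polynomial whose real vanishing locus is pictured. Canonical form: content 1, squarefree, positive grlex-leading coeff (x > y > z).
(a) I count 2 distinct pieces. Treating them together as one polynomial.
(b) The degree is 3 — a generic line meets the surface in up to 3 points.
(c) Observable constraints: it meets the y-axis at y = 0 (among the integer gridlines); it crosses the z-axis at the gridline z = 0; every point of the x-axis in the box is on the surface.
(d) Matching integer coefficients to the picture gives p.

x*z^2 - y^3 + 3*y*z^2 + 3*y^2 + z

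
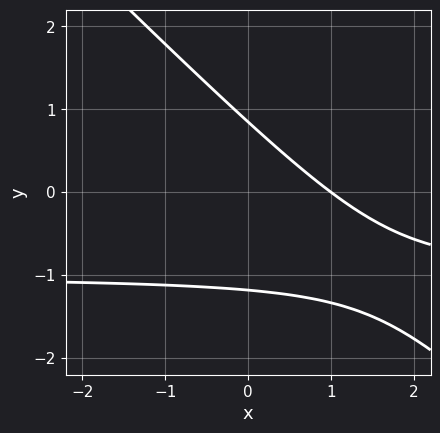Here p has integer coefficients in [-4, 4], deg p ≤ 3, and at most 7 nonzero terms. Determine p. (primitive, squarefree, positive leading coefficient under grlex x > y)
The degree is 2 — the shape is more complex than any degree-1 curve.
From the axis intercepts and sections: it crosses the x-axis at the gridline x = 1.
These observations pin down the coefficients.

3*x*y + 3*y^2 + 3*x + y - 3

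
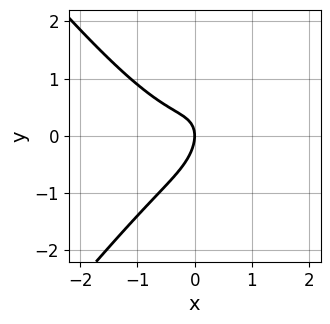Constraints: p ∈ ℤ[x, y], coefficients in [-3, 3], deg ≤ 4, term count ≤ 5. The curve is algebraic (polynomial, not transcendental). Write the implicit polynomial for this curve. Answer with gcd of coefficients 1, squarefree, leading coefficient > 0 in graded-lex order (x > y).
(a) Degree: no degree-2 curve has this shape, so deg p = 3.
(b) Checking where it meets the axes: it crosses the y-axis at the gridline y = 0; one x-axis crossing is at x = 0.
(c) Putting this together gives p.

3*x^3 - 2*x*y^2 - 2*x*y + 2*y^2 + 2*x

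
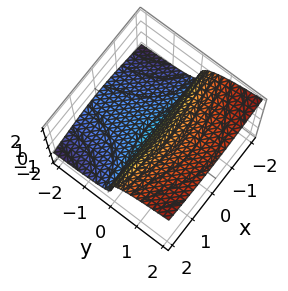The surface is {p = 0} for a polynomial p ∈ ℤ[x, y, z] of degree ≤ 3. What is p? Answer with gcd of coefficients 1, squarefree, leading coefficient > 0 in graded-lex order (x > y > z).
x^2*y - y*z^2 - 3*z^3 + 3*y*z + 3*y

(a) Degree: the shape is more complex than any degree-2 surface, so deg p = 3.
(b) From the visible intercepts: it meets the z-axis at z = 0 (among the integer gridlines); the visible x-axis segment lies entirely on the surface; it meets the y-axis at y = 0 (among the integer gridlines).
(c) Matching integer coefficients to the picture gives p.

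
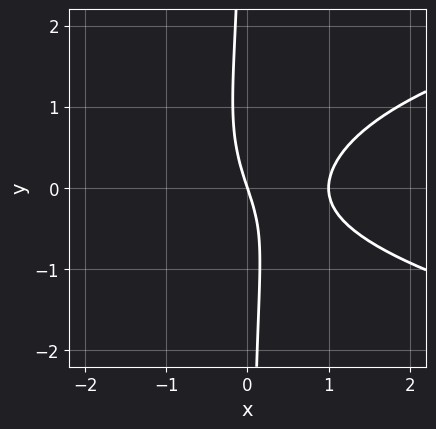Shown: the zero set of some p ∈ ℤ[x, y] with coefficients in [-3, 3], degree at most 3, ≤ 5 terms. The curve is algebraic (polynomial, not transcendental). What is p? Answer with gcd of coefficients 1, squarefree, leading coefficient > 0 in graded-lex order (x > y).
deg p = 3. The shape is more complex than any degree-2 curve.
Observable constraints: the x-axis gridline crossings are at x ∈ {0, 1}; it meets the y-axis at y = 0 (among the integer gridlines).
Fitting integer coefficients to these (and the overall shape) gives p.

3*x*y^2 - 3*x^2 - x*y + 3*x + y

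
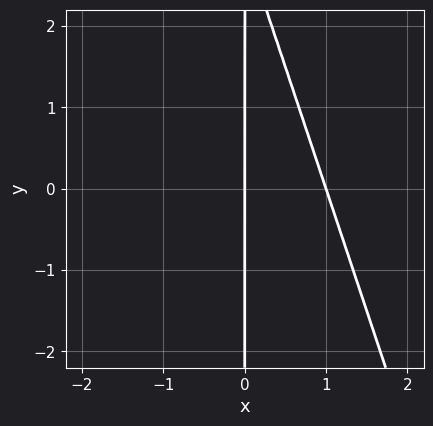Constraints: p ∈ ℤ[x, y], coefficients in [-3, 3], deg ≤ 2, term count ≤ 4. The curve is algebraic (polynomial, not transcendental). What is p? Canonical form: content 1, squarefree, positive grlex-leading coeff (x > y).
First, the degree is 2 — no degree-1 curve has this shape.
Then, from the visible intercepts: the x-axis gridline crossings are at x ∈ {0, 1}; every point of the y-axis in the box is on the curve.
Finally, assembling these constraints gives the stated polynomial.

3*x^2 + x*y - 3*x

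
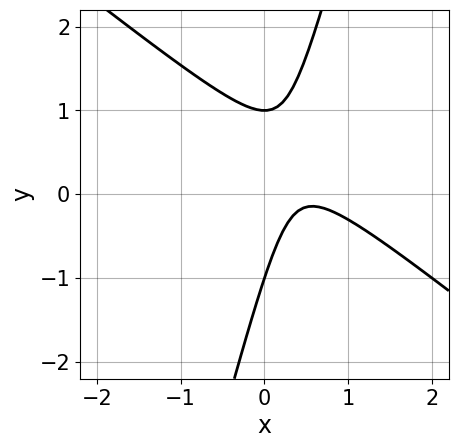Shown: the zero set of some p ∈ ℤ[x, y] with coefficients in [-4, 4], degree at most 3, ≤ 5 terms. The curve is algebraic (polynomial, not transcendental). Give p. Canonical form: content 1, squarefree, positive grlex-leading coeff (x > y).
3*x^2 + 3*x*y - y^2 - 3*x + 1

1. The degree is 2 — a generic line meets the curve in up to 2 points.
2. Checking where it meets the axes: the y-axis gridline crossings are at y ∈ {-1, 1}; the curve avoids every integer x-axis point in the box.
3. Assembling these constraints gives the stated polynomial.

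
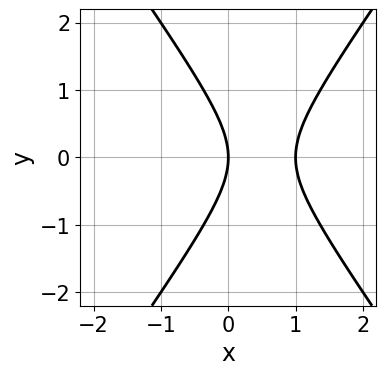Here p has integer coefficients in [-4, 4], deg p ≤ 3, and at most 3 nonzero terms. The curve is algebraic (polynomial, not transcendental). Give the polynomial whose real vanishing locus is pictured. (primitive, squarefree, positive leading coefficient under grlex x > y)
1. Degree: a generic line meets the curve in up to 2 points, so deg p = 2.
2. Symmetries: the y ↦ −y reflection is a symmetry, so y appears only in even powers.
3. Observable constraints: among the integer gridlines, it crosses the x-axis at x ∈ {0, 1}; it meets the y-axis at y = 0 (among the integer gridlines).
4. Fitting integer coefficients to these (and the overall shape) gives p.

2*x^2 - y^2 - 2*x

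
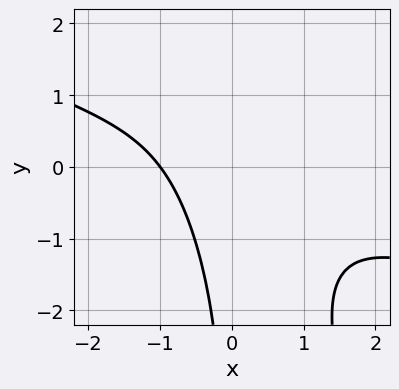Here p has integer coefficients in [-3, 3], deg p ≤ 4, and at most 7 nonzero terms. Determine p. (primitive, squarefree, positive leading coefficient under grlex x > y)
x^3 + 3*x^2*y + x*y^2 + x + 2

The degree is 3 — the shape is more complex than any degree-2 curve.
Reading off the gridlines: the curve avoids every integer y-axis point in the box; it meets the x-axis at x = -1 (among the integer gridlines).
The integer polynomial consistent with all of this is the stated p.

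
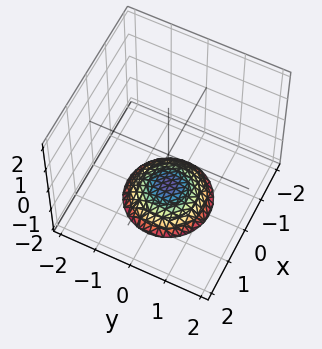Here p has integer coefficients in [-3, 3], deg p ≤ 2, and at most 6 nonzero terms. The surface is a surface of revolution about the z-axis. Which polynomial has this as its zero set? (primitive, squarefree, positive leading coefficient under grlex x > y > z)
x^2 + y^2 + 2*z + 3

1. Degree: no degree-1 surface has this shape, so deg p = 2.
2. Symmetries: the surface is invariant under rotation about z: p = q(x² + y², z).
3. From the visible intercepts: a circular section at z = -2 has radius exactly 1; the surface avoids every integer y-axis point in the box; it misses every integer gridline on the x-axis.
4. These observations pin down the coefficients.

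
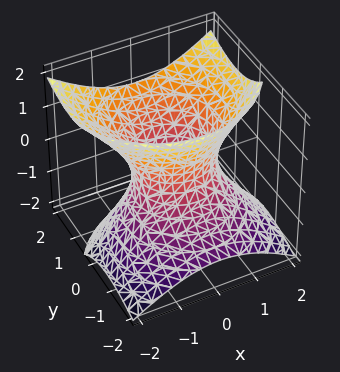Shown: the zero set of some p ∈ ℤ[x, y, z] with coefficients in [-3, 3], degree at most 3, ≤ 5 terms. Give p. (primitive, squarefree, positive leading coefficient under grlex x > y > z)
x^2 + y^2 - y*z - z^2 - 1

The degree is 2 — no degree-1 surface has this shape.
Against the integer gridlines: the x-axis gridline crossings are at x ∈ {-1, 1}; the surface avoids every integer z-axis point in the box.
Assembling these constraints gives the stated polynomial.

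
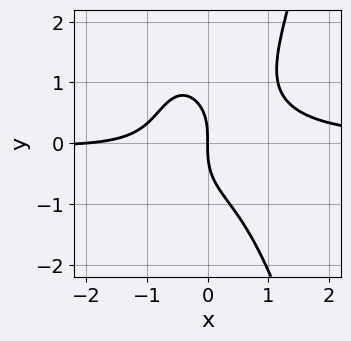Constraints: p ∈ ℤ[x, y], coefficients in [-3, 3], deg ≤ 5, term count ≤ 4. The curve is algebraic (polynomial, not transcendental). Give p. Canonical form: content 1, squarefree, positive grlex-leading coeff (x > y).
3*x^3*y - y^3 - x^2 - 2*x

1. deg p = 4.
2. Checking where it meets the axes: it crosses the y-axis at the gridline y = 0; among the integer gridlines, it crosses the x-axis at x ∈ {-2, 0}.
3. Solving for integer coefficients yields p as stated.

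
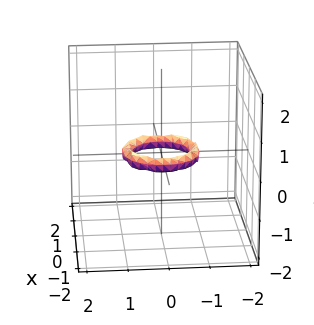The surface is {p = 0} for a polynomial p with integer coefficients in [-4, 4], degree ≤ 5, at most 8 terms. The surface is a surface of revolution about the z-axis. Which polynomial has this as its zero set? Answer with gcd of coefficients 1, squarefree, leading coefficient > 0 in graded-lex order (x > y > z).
2*x^4 + 4*x^2*y^2 + 2*y^4 - 3*x^2 - 3*y^2 + 3*z^2 + 1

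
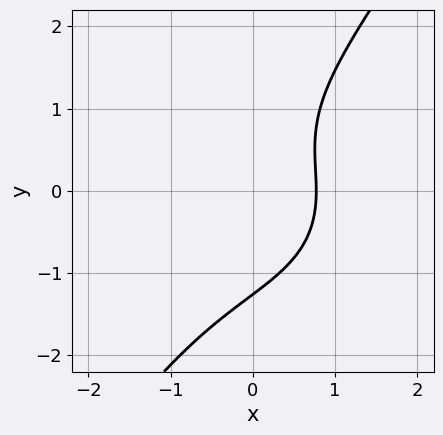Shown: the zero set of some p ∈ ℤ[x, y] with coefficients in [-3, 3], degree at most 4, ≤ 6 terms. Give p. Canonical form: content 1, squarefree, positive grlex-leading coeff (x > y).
x^3 + x*y^2 - y^3 + 2*x - 2

First, deg p = 3. No degree-2 curve has this shape.
Finally, putting this together gives p.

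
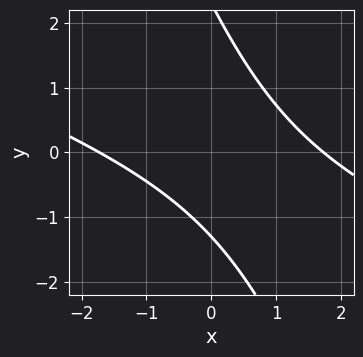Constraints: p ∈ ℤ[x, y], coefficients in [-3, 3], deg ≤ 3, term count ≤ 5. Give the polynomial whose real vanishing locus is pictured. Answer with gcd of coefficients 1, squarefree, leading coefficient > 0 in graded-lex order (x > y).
Degree: no degree-1 curve has this shape, so deg p = 2.
The integer polynomial consistent with all of this is the stated p.

x^2 + 3*x*y + y^2 - y - 3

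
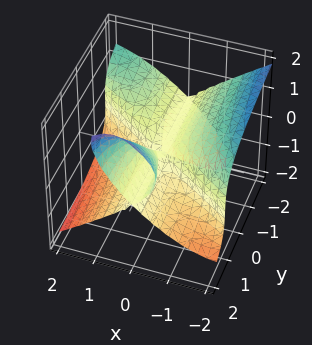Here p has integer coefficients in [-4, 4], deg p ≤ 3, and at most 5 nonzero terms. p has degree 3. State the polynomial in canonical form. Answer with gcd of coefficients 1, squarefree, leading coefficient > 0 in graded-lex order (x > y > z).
2*x^3 + 3*x^2*y - 2*x*z^2 - 3*y*z^2 + 3*z^3

(a) The degree is 3 — no degree-2 surface has this shape.
(b) From the axis intercepts and sections: it meets the x-axis at x = 0 (among the integer gridlines); it crosses the z-axis at the gridline z = 0; every point of the y-axis in the box is on the surface.
(c) Matching integer coefficients to the picture gives p.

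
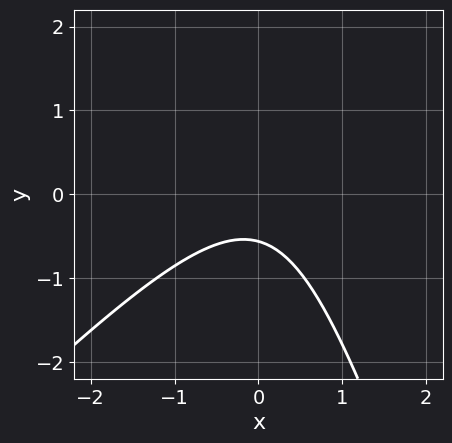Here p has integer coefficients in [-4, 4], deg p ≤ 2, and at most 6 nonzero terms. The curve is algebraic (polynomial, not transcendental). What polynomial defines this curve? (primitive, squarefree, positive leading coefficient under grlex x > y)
First, deg p = 2.
Then, against the integer gridlines: the curve avoids every integer x-axis point in the box.
Finally, together with the visible shape, these determine p as stated.

3*x^2 - 2*x*y - y^2 + 3*y + 2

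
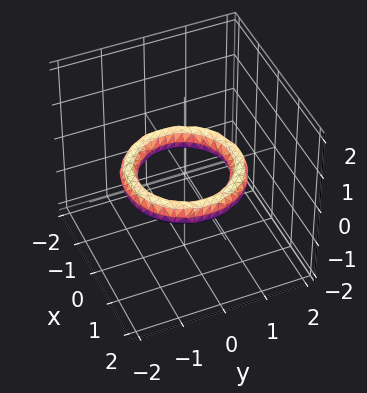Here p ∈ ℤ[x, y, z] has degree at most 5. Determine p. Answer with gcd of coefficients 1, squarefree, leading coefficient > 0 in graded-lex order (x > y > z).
1. deg p = 4. No degree-3 surface has this shape.
2. By symmetry, the surface is invariant under rotation about z: p = q(x² + y², z).
3. Reading off the gridlines: the y-axis gridline crossings are at y ∈ {-1, 1}; a circular section at z = 0 has radius exactly 1.
4. Fitting integer coefficients to these (and the overall shape) gives p. Check: (1, 0, 0) on the x-axis lies on the surface, and p(1, 0, 0) = 0. ✓

x^4 + 2*x^2*y^2 + y^4 - 3*x^2 - 3*y^2 + 3*z^2 + 2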